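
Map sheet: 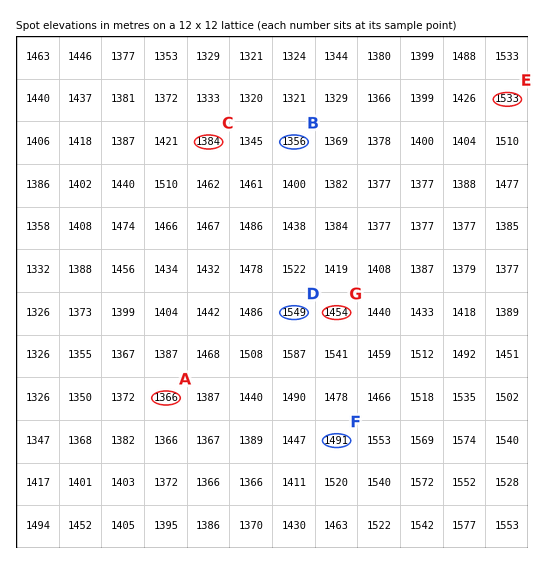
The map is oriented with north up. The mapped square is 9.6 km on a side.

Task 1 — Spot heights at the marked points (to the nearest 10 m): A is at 1370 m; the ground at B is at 1360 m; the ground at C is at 1380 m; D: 1550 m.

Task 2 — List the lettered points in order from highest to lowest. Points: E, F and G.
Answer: E F G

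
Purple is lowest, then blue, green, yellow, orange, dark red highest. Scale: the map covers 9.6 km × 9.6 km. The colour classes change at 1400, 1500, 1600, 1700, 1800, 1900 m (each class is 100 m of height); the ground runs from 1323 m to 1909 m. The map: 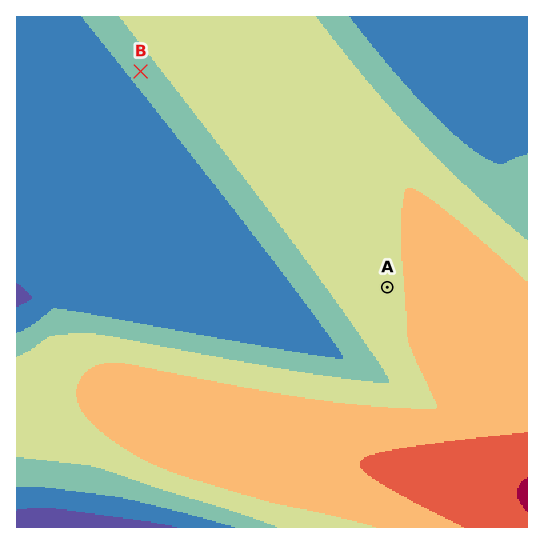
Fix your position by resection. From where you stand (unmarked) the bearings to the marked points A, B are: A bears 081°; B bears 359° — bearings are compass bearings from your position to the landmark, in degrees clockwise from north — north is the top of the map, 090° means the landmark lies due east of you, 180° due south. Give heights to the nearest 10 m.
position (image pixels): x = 145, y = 326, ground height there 1510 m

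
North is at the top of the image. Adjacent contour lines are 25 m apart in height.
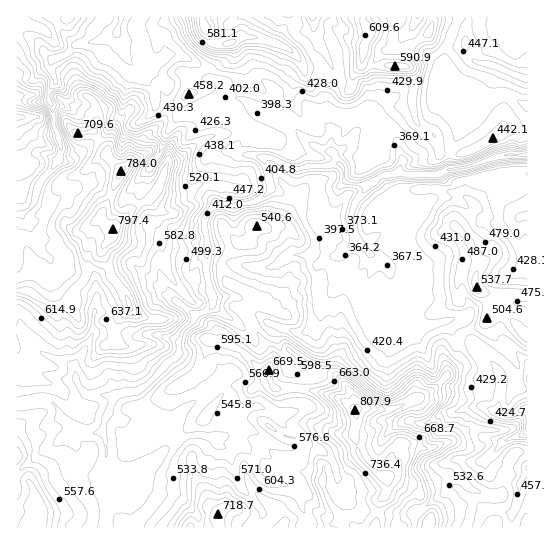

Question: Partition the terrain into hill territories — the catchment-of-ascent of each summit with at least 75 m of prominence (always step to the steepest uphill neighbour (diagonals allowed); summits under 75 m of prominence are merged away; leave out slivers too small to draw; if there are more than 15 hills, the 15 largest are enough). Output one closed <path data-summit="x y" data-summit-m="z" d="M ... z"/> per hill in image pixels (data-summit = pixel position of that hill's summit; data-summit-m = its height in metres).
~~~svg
<path data-summit="355 410" data-summit-m="808" d="M274 109l-8 0-5 4-8 2-9 10-3 14-6 8 0 4 4 4-4 8 0 16-4 14 2 13-7 1-9-3-9 9-4 9 4 23-1 32 6 24-1 5-5 5-12 4-3 8-11 11-2 7 0 13-10 7-24 26-11 5-17 3-5 6-11 30 6 16-2 16-5 14 7 30 0 20 24 0 1-6-3-16-2-4 0-10 4-14 22-14 17-19 17-8 16-1 11 2 2 5 6 5 21 0 6 6 10 24 7 6 19 1 10 4 5 7 1 11 6 11-1 11 221 0 1-118-5-1-10 6-11 0-5-4 4-24-1-13-7-11-20-18-12-26-14 1-18 7-19 0-7-4-11-13-4-11 3-24-6-10-22-19 35-29 17-6 14-12 2-24-25 0-7-3 4-13-4-14-14-17-11-7-7 0-10 9-15 19-9 4-24-10-16-16-11-15z"/><path data-summit="114 227" data-summit-m="798" d="M117 33l-8 6-32 5-10 9-15 8-1 9 5 12-7 8-1 9 4 6 3 14-2 6 6 12 2 14-8 16-13 15-7 23-11 10-6 0 0 188 9 1 8-3 20 2 8 15 12 11 13 4 9 0 8-3 9-29 5-6 24-6 38-35 0-13 4-10 9-8 3-8 12-4 5-5 1-5-6-24 1-32-4-23 4-9 9-9 9 3 7-1-2-13 4-14 0-16 4-8-4-4 0-4 6-8 2-12 5-8 5-4 8-2 7-4-27-10-22 0-38 16-13-14-3-19-10-9-8-4-8 0-8-5-7-11-1-10z"/><path data-summit="477 287" data-summit-m="538" d="M527 155l-28 1-30 11-22 2-9 6-7 0-2 24-14 12-17 6-35 29 22 19 6 10-3 24 4 11 11 13 7 4 19 0 24-8 8 0 2 2 10 24 20 18 7 11 1 13-4 24 5 4 11 0 15-6z"/><path data-summit="205 27" data-summit-m="666" d="M311 16l-189 0-5 13 0 6 6 8 0 6 5 12 5 4 6 4 8 0 8 4 10 9 3 19 10 12 4 2 8-3 29-13 27 1 13 7 23 5 11 15 16 16 21 9 2-22-7-8 0-9 2-14 8-24-4-12-16-28-2-17z"/><path data-summit="218 514" data-summit-m="719" d="M203 435l-16 1-17 8-17 19-24 16-2 22 4 10 0 17 174-1 2-10-6-11-1-11-5-7-10-4-19-1-7-6-10-24-6-6-21 0-6-5-2-5z"/><path data-summit="365 46" data-summit-m="621" d="M458 16l-146 1 3 18 12 20 8 20-8 24-2 14 0 9 7 8-1 21 2 2 9-4 16-20 29-28 18-12 29 3 9 7 2-14 0-8-2-6 1-14z"/><path data-summit="37 527" data-summit-m="650" d="M49 401l-16 0-17 4 0 122 90 1 1-21-7-29 7-21-2-18-4-7-15 1-13-4-12-11-5-12z"/><path data-summit="17 117" data-summit-m="733" d="M22 32l-6 1 1 182 5 0 11-10 7-23 13-15 8-16-2-14-6-12 2-6-3-14-4-6 1-9 7-8-5-12 0-7 2-4-8-5-7-13z"/>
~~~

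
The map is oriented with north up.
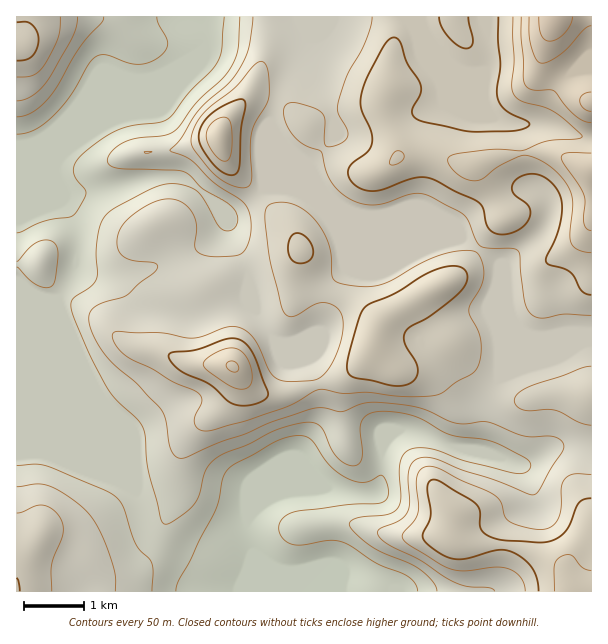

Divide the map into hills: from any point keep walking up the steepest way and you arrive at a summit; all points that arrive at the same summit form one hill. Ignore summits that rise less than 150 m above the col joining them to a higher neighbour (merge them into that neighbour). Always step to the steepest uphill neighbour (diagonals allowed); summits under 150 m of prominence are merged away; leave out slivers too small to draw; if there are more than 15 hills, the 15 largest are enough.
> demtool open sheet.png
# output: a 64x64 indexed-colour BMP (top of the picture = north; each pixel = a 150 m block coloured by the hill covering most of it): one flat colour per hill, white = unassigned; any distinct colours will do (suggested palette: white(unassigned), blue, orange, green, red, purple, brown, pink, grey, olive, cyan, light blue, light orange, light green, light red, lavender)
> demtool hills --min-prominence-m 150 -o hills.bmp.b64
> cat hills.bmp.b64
<image width="64" height="64" href="data:image/bmp;base64,Qk12CAAAAAAAAHYAAAAoAAAAQAAAAEAAAAABAAQAAAAAAAAIAAATCwAAEwsAABAAAAAAAAAA////ALR3HwAOf/8ALKAsACgn1gC9Z5QAS1aMAMJ34wB/f38AIr28AM++FwDox64AeLv/AIrfmACWmP8A1bDFADMzMzMzMzMzMzMzMyIRERERERERERERERERERERERERMzMzMzMzMzMzMzMiIhEREREREREREREREREREREREREzMzMzMzMzMzMzMiIiERERERERERERERERERERERERETMzMzMzMzMzMzIiIiIRERERERERERERERERERERERERMzMzMzMzMzMyIiIiIhEREREREREREREREREREREREREzMzMzMzMzMiIiIiIiERERERERERERERERERERERERETMzMzMzMzMiIiIiIiIRERERERERERERERERERERERERMzMzMzMzMyIiIiIiIhEREREREREREREREREREREREREzMzMzMzMzIiIiIiIiERERERERERERERERERERERERETMzMzMzMzMiIiIiIiIhERERERERERERERERERERERERMzMzMzMzMiIiIiIiIiIhEREREREREREREREREREREREzMzMzMzMyIiIiIiIiIiIRERERERERERERERERERERETMzMzMzMzIiIiIiIiIiIhERERERERERERERERERERERMzMzMzMzIiIiIiIiIiIiIREREREREREREREREREREREzMzMzMzMiIiIiIiIiIiIhERERERERERERERERERERETMzMzMzMiIiIiIiIiIiIiIRERERERERERERERERERERMzMzMzMyIiIiIiIiIiIiIiERERERERERIiEREREREREzMzMzMzIiIiIiIiIiIiIiIhERESIREiIiIhERERERETMzMzMzIiIiIiIiIiIiIiIiIiIiIiIiIiIiERERERERMzMzMzMiIiIiIiIiIiIiIiIiIiIiIiIiIiIREREREREzMzMzMiIiIiIiIiIiIiIiIiIiIiIiIiIiIhERERERETMzMzMyIiIiIiIiIiIiIiIiIiIiIiIiIiIiERERERERMzMzMzIiIiIiIiIiIiIiIiIiIiIiIiIiIiIhEREREREzMzMzIiIiIiIiIiIiIiIiIiIiIiIiIiIiIiERERERETMzMzMiIiIiIiIiIiIiIiIiIiIiIiIiIiIiIhERERERMzMzMiIiIiIiIiIiIiIiIiIiIiIiIiIiIiIiEREREREzMzMyIiIiIiIiIiIiIiIiIiIiIiIiIiIiIiIRERERETMzMyIiIiIiIiIiIiIiIiIiIiIiIiIiIiIiIhERERERMzMzIiIiIiIiIiIiIiIiIiIiIiIiIiIiIiIhEREREREzMzMiIiIiIiIiIiIiIiIiIiIiIiIiIiIiIiERERERETMzMiIiIiIiIiIiIiIiIiIiIiIiIiIiIiIiIRERERERMzMyIiIiIiIREREiIiIiIiIiIiIiIiIiIiIhEREREREzMxIiIiIiERERERESIiIiIiIiIiIiIiIiIiEREREREREREiIiIhEREREREREiIiIiIiIiIiIiIiIiIRERERERERERIiIhERERERERESIiIiIiIiIiIiIiIiIiERERERERERERERERERERERERIiIiIiIiIiIiIiIiIiIRERERERERERERERERERERERIiIiIiIiIiIiIiIiIiIREREREREREREREREREREREREiIiIiIiIiIiIiIiIiIREREREREREREREREREREREREiIiIiIiIiIiIiIiIiIRERERERERERERERERERERERESIiIiIiIiIiIiIiIiERERERERERERERERERERERERERIiIiIiIiIiIiIiIhERERERERERERERERERERERERERIiIiIiIiIiIiIiERERERERERERERERERERERERERERERIiIiIiIhERERERERERERERERERERERERERERERERERESIiIiIREREREREREREREREREREREREREREREREREREREiIhERERERERERERERERERERERERERERERERERERERERERERERERERERERERERERERERERERERERERERERERERERERERERERERERERERERERERERERERERERERERERERERERERERERERERERERERERERERERERERERERERERERERERERERERERERERERERERERERERERERERERERERERERERERERERERERERERERERERERFERBEREREREREREREREREREREREREREREREREREREREURERBERERERERERERERERERERERERERERERERERERERRERERBERERERERERERERERERERERERERERERERERERFEREREREEREREREREREREREREREREREREREREREREREUREREREREERERERERERERERERERERERERERERERERERREREREREREERERERERERERERERERERERERERERERERFERERERERERBEREREREREREREREREREREREREREREREUREREREREREQRERERERERERERERERERERERERERERERREREREREREREERERERERERERERERERERERERERERERFEREREREREREREEREREREREREREREREREREREREREREURERERERERERERBERERERERERERERERERERERERERERREREREREREREREERERERERERERERERERERERERERERFEREREREREREREQREREREREREREREREREREREREREREURERERERERERERBERERERERERERERERERERERERERER"/>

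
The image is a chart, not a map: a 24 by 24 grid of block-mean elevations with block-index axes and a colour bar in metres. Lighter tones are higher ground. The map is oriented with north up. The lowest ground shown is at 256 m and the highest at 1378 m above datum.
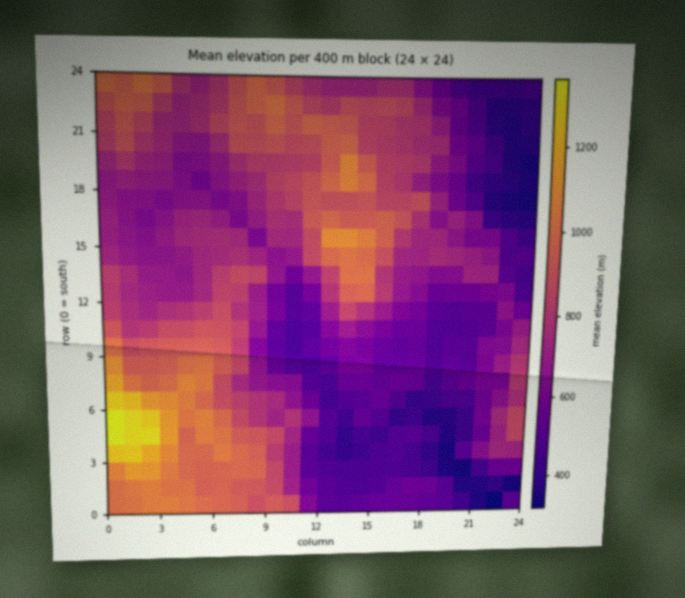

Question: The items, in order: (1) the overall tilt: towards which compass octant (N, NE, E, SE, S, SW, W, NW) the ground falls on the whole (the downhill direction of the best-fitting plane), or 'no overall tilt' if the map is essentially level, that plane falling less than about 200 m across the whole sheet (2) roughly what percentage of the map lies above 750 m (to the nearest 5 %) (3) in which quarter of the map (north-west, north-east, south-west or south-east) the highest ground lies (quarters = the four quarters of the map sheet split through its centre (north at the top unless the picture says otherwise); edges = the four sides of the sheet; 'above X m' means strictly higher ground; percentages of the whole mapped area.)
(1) The general tilt is down to the east (the land rises towards the west).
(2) Roughly 45 % of the ground is higher than 750 m.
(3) Look to the south-west quarter for the highest ground.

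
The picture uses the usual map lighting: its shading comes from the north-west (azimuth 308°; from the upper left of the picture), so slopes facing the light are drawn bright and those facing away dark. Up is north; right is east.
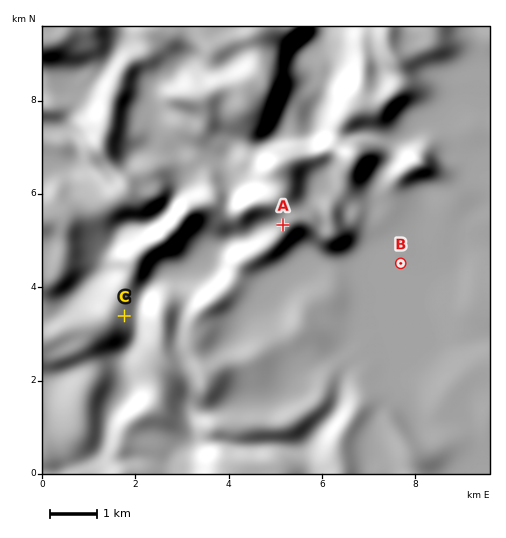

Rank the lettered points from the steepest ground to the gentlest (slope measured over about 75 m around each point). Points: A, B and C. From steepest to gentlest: A C B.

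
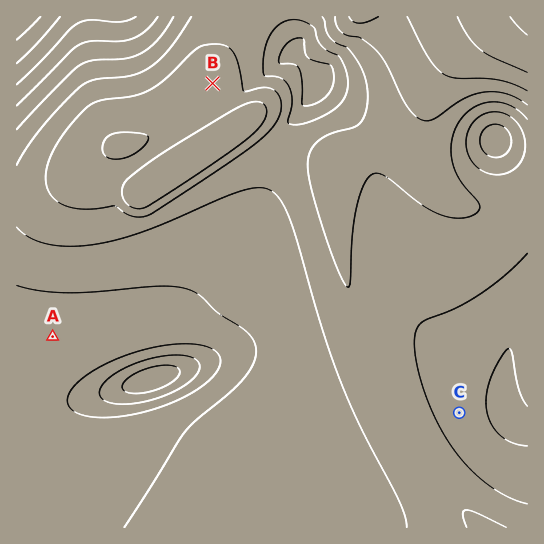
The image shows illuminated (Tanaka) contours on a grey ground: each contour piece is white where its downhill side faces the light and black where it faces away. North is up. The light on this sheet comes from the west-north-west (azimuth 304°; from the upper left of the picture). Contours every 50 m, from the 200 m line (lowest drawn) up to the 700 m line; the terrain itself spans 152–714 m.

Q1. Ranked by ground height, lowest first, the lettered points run A C B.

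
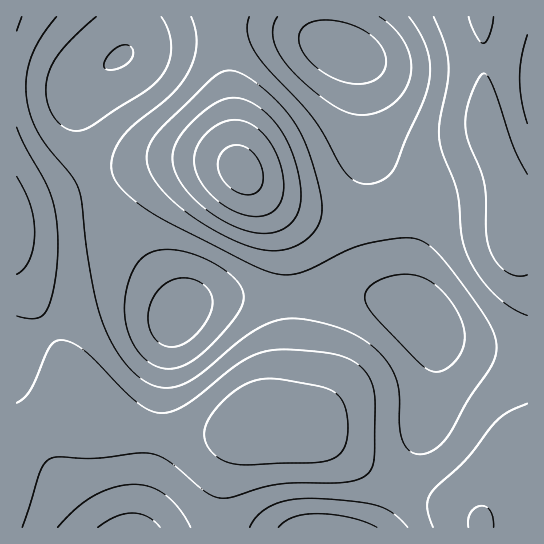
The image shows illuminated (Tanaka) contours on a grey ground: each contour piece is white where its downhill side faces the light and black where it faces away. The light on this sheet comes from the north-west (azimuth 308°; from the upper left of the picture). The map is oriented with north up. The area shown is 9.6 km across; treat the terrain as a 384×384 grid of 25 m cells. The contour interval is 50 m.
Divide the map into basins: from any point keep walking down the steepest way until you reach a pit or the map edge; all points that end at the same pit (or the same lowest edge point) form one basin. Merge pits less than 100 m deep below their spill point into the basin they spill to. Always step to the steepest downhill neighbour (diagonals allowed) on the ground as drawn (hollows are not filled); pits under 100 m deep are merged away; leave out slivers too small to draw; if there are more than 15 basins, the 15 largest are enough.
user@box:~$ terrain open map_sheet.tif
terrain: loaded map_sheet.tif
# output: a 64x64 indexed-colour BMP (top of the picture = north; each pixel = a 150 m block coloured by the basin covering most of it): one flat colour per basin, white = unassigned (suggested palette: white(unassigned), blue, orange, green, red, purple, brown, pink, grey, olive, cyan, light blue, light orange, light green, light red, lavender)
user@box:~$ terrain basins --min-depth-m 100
<image width="64" height="64" href="data:image/bmp;base64,Qk12CAAAAAAAAHYAAAAoAAAAQAAAAEAAAAABAAQAAAAAAAAIAAATCwAAEwsAABAAAAAAAAAA////ALR3HwAOf/8ALKAsACgn1gC9Z5QAS1aMAMJ34wB/f38AIr28AM++FwDox64AeLv/AIrfmACWmP8A1bDFADMzMzMzMzMzMzMzMzMzMzMzMzMzMzMzMzMzMzMzIiIiMzMzMzMzMzMzMzMzMzMzMzMzMzMzMzMzMzMzMzEiIiIzMzMzMzMzMzMzMzMzMzMzMzMzMzMzMzMzMzMxERIiIjMzMzMzMzMzMzMzMzMzMzMzMzMzMzMzMzMzERERESIiMzMzMzMzMzMzMzMzMzMzMzMzMzMzMzMzMxEREREREREzMzMzMzMzMzMzMzMzMzMzMzMzMzMzMzERERERERERETMzMzMzMzMzMzMzMzMzMzMzMzMzMzMzERERERERERERMzMzMzMzMzMzMzMzMzMzMzMzMzMzMxEREREREREREREzMzMzMzMzMzMzMzMzMzMzMzMzMzMRERERERERERERETMzMzMzMzMzMzMzMzMzMzMzMzMzMRERERERERERERERMzMzMzMzMzMzMzMzMzMzMzMzMzEREREREREREREREREzMzMzMzMzMzMzMRMzMzMzMzMzERERERERERERERERESIzMzMzMzMxERERERERMzMzMRERERERERERERERERERIiIjMzMzEREREREREREREREREREREREREREREREREREiIiIjMxERERERERERERERERERERERERERERERERERESIiIiIhERERERERERERERERERERERERERERERERERERIiIiIiEREREREREREREREREREREREREREREREREREREiIiIiERERERERERERERERERERERERERERERERERERESIiIiERERERERERERERERERERERERERERERERERERERIiIiIREREREREREREREREREREREREREREREREREREREiIiIRERERERERERERERERERERERERERERERERERERESIiIhERERERERERERERERERERERERERERERERERERERIiIhEREREREREREREREREREREREREREREREREREREREiIiERERERERERERERERERERERERERERERERERERERESIiERERERERERERERERERERERERERERERERERERERERIiIREREREREREREREREREREREREREREREREREREREREiIRERERERERERERERERERERERERERERERERERERERESIRERERERERERERERERERERERERERERERERERERERERIhEREREREREREREREREREREREREREREREREREREREREhERERERERERERERERERERERERERERERERERERERERESERERERERERERERERERERERERERERERERERERERERERERERERERERERERERERERERERERERERERERERERERERERERERERERERERERERERERERERERERERERERERERERERERERERERERERERERERERERERERERERERERERERERERERERERERERERERERERERERERERERERERERERERERERERERERERERERERERERERERERERERERERERERERERERERERERERERERERERERERERERERERERERERERERERERERERERERERERERERERERERERERERERERERERERERERERIREREREREREREREREREREREREREREREREREREREREREhERERERERERERERERERERERESIiIiIiIhEREREREREiEREREREREREREREREREREREiIiIiIiIiIiIiEREREiIRERERERERERERERERERERIiIiIiIiIiIiIiIiIiIiIhERERERERERERERERERESIiIiIiIiIiIiIiIiIiIiIiERERERERERERERERERESIiIiIiIiIiIiIiIiIiIiIiIRERERERERERERERERESIiIiIiIiIiIiIiIiIiIiIiIhERERERERERERERERERIiIiIiIiIiIiIiIiIiIiIiIiEREREREREREREREREREiIiIiIiIiIiIiIiIiIiIiIiIREREREREREREREREREiIiIiIiIiIiIiIiIiIiIiIiIhERERERERERERERERESIiIiIiIiIiIiIiIiIiIiIiIiERERERERERERERERERIiIiIiIiIiIiIiIiIiIiIiIiIREREREREREREREREREiIiIiIiIiIiIiIiIiIiIiIiIhERERERERERERERERESIiIiIiIiIiIiIiIiIiIiIiIiERERERERERERERERERIiIiIiIiIiIiIiIiIiIiIiIiIREREREREREREREREREiIiIiIiIiIiIiIiIiIiIiIiIhERERERERERERERERESIiIiIiIiIiIiIiIiIiIiIiIiERERERERERERERERERIiIiIiIiIiIiIiIiIiIiIiIiIRERERERERERERERERIiIiIiIiIiIiIiIiIiIiIiIiIhEREREREREREREREREiIiIiIiIiIiIiIiIiIiIiIiIiERERERERERERERERESIiIiIiIiIiIiIiIiIiIiIiIiIRERERERERERERERERIiIiIiIiIiIiIiIiIiIiIiIiIhEREREREREREREREREiIiIiIiIiIiIiIiIiIiIiIiIiERERERERERERERERESIiIiIiIiIiIiIiIiIiIiIiIiIRERERERERERERERERIiIiIiIiIiIiIiIiIiIiIiIiIhEREREREREREREREREiIiIiIiIiIiIiIiIiIiIiIiIi"/>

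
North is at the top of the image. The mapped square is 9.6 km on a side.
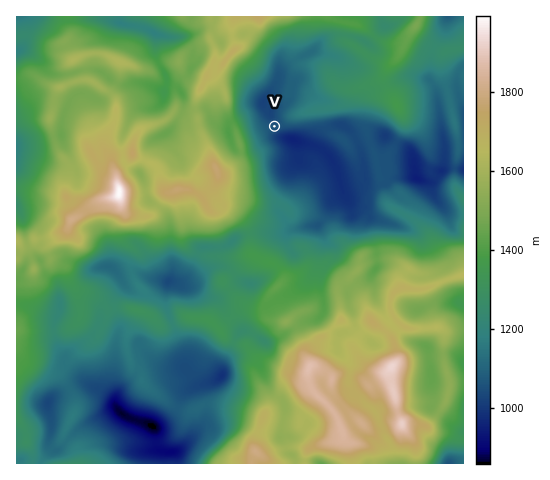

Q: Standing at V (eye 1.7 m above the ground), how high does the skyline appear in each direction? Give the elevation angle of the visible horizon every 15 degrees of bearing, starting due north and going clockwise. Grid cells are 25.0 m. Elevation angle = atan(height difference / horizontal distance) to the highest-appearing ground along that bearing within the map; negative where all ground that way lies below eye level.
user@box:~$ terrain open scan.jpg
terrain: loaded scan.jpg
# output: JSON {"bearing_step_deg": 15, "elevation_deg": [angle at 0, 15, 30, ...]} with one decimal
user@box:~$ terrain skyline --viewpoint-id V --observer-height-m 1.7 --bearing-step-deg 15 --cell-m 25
{"bearing_step_deg": 15, "elevation_deg": [13.6, 9.0, 7.4, 8.1, 11.2, 7.4, 3.8, 0.4, 2.4, 7.1, 7.8, 7.4, 6.1, 12.1, 19.4, 24.3, 26.2, 26.1, 23.5, 20.8, 24.0, 20.2, 19.5, 15.2]}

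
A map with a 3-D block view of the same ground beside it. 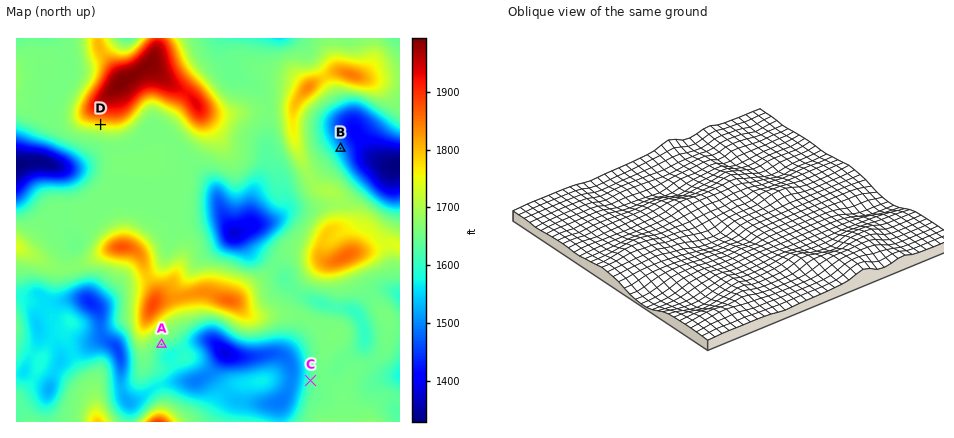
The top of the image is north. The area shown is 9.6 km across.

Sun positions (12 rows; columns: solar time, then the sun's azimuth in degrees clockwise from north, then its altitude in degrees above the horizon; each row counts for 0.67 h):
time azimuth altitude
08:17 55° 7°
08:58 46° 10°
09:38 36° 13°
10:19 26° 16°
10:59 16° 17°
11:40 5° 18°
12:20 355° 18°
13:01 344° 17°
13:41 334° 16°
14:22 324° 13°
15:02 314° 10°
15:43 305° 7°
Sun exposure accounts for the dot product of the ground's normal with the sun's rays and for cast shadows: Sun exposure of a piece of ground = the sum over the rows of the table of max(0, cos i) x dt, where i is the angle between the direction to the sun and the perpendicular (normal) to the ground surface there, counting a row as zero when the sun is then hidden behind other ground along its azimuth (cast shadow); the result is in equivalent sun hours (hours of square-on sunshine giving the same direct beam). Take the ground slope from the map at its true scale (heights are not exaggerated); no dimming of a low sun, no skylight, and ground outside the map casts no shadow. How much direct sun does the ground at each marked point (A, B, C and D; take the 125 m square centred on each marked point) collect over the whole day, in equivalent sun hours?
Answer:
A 1.5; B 2.2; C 1.9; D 1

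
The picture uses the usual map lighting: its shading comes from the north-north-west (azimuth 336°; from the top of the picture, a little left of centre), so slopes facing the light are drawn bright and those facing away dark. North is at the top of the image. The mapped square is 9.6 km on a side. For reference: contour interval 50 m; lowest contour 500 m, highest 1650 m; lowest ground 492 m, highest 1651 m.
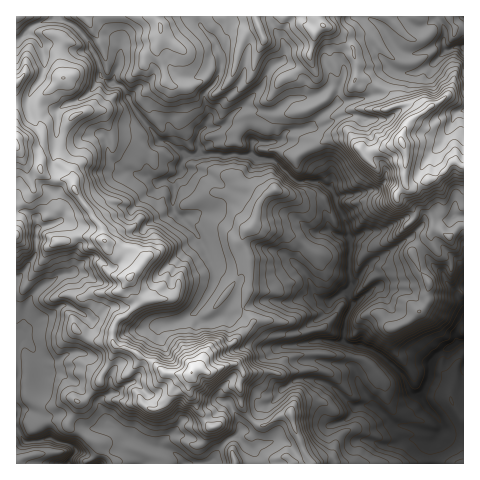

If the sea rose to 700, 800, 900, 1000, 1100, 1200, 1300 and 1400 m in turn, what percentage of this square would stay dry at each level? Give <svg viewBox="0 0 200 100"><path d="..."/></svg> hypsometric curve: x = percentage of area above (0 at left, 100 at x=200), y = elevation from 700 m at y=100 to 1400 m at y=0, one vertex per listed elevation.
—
<svg viewBox="0 0 200 100"><path d="M187 100l-9-14-14-15-27-14-40-14-35-14-27-15-21-14"/></svg>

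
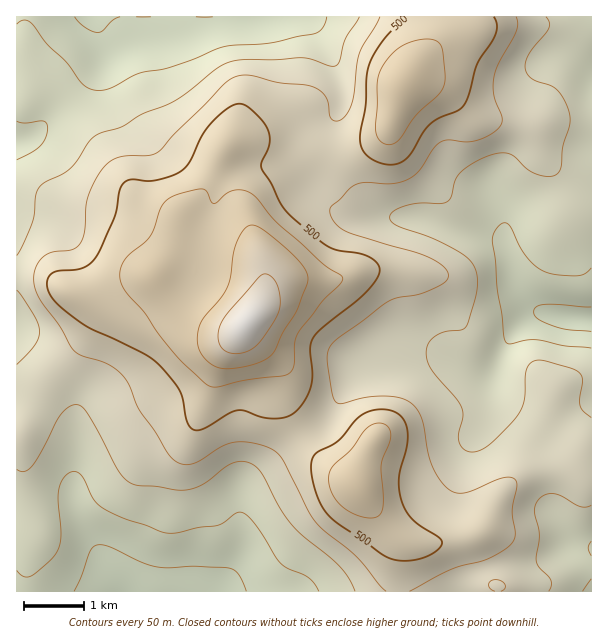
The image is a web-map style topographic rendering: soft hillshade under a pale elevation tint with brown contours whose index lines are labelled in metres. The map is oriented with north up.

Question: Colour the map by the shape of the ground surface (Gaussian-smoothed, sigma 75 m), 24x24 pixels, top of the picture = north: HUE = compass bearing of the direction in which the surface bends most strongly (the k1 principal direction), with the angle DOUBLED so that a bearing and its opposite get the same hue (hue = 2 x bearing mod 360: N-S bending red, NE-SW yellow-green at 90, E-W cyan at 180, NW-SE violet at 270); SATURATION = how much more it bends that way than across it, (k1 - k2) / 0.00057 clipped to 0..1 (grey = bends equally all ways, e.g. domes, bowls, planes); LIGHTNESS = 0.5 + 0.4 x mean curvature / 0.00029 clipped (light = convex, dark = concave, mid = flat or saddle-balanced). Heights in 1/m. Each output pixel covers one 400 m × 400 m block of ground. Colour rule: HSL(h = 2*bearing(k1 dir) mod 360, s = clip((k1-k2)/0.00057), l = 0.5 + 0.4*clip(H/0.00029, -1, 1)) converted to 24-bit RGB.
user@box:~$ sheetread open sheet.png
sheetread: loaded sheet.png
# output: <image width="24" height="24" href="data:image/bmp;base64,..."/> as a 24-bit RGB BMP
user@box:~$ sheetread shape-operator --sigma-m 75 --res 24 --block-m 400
<image width="24" height="24" href="data:image/bmp;base64,Qk32BgAAAAAAADYAAAAoAAAAGAAAABgAAAABABgAAAAAAMAGAAATCwAAEwsAAAAAAAAAAAAAzMSJlZplWoyGfVqTdVWOf5V2gJNuhYNlVm1UXGR3oXVhh4FXYFZRY05Om4tM2MRJqJ44bn1CLImHY+W1pMLiaWjSt57YjFLNwaGGtMGQS3eaYkBwglZim3RWlJdTd3xbbJZhPGp1lmhppGFrc0Nda01Efq9TtMiTq7PWkozbXD/FZrElY6cbNKYqOmY8n0lCsruPwc2lbyWDdTlghX5fdp6HqpeYY4+fiaalNTmNhmSNo1GMqzGIp6ZwZtpve/Swgt/qc1rbo13x8tnymtLabGa+bSZ5s30xsNN0sLNfXRaCp2qzqo+WaJV9n5Zpfp9jWJd0PjB+jF+QdUSPtFrB0tLBwPHCWvaSM0tZWUU9RnFv1pyJ4o9hQCcuWiVU0bqKxeJtgXNOKSZjmGiRtI6Dm2uMrGtWosFQP3pIIylFdWB+S02Ub6XO4ero5/LZp4JRLC1RU7ShOYexamuo9KXBvjHmOU/BqtWw2OKUYFuCKjd0bGCBsK6Nh2moyXS21ruceVB2JTZDNYxMOcCeO//cwo3c/5uHxX9CNqabQaGIPUVSSmNHtYBTu16hfWq0v7KT5dbEelydMCl3Yn+SlayHcV+MnmSs5bOnjFG7TUbIYMGvJeNbD59CFThR+dLa8tnoYILMSDZzVU1nTXxvfIxjqnFjWYVkr7+V14tpq1VwMjp+aJ2jl4SBdmiKWmeH4qKNrnpaSnGXpIKXpsdqI5VTAGtkTvFr98DC80HHhS2lbHaiTYOwa1KPrmRgrb1kS6g7sHF0uneATE54TnFThH9bgF5aaENCyIgt7nsYNFEcSoMtueKHRtawFm50NHMWgXEOtD8hkll5ipxtPFxsczOBs6aAzs+xlWqth2usz2mft0R6a2pXeHpOaUZFlFeOqG2/8JyrrcmMMPGkivamR1iYKyY+X2ZJfYhRjZJahW9bnGRHNo1AFGmd0efflLLZuJjhWUJRlhsm0lMylWdzc5ekWIbBbsPVQ2Hc88318tnceNNvYIQiRSIcNk4vMnc+WIpUgntdf2Vjn4+Am8SPAJF/StxSiJNGo4dBNQwvq0kajOF2hMjObZW8WYeYU7yEG527YoHP+tHc+NPorHLOVEKzdmeaSIxmQGdQgoZOWH1LbrZKksR6RnGEPz4NMiABMywAIgCa1Pf30OX7lWbRqDynoMSHTcR9M2BdIUk068o78J6A2HitZ0fXroDahIW7OEedfoqpdZyuh9eaX7x8YSNtlyVvnWiwmrXFAG3Uuvq8izGk5zSueXfF2sPTsG2eRU93NEdvvMtxvt2avdriWHH0kHT459H6dGr/scDzwc7zvLjkyVDGSRBspHOihqmRg6h6LZFpvcYqNCEqno9OsrR4m2lUxXZgT2mLMVqWo9ucx/PMg7q7az18NW9KsqRGfkitrnZPmFIvjUMajyg5UCiDqYamqJCImZx9Y39hhnhTV093TZZetqhbfF2PzrCcXJWaNFt9qfOHj95UXiwvZxoneVcha3MXQj4MSDoNgFIeorVMWWqQP0d9bYmRs5SQoKmneYKfcYmvYmG0aWGgrMufP67YvqvZ3Xe+MqSmt+6guzAuVCg0bEBUq3pljzdGklYyO49AXb6Md691YEZzcUdrZIRNgLlgkqaCjYe6b2ShYVWHc6mysdm1S2WWXT1E5TVR5s9GX38UjkorlVGRYFuIr06TuyJ01LlnR95lOIZ3mmQ1MkcsTFF4l7CIZ8V8cpmLZ3gge2JJX4FxY79mo6NKfThLTEtydlWo99XTrIPCZ7CxTmeUZWenTyHD/En19fDWh8aCHh9MuUdXVapbI5CBgsVxerFiV25gWrtRN4liUqVpc51jf19sb5OiVWmwTXav3sCtzpWbsG+veFKIWIVZDy9ovSPk/+LM0V9eJidfVMuqrMjjUX3sj6PMuaC8Tme1v6acWomVSLVyUIuejnWbYZVoU3F0TG57wZuA17KhjGSwmGnAn6zEAAZxaRZ//+zM5KGybHTRY9WmPKVsSXSFZHiLvJ2GU2qPtbZ9gaGib7iOM2d4YoKZpoSkWXOZRn+ef8Cr3cfKmWfNl4C5qI60HAAzNnnS8Ovb69HWkYO5uIKNgY9GKFw/RmlYtJtjh2BQqcePeK2cfIieWjxnS3s8dI1EWX1LP35TOcE0j6dLlkpyr2pxpCx2Ng5+ONXI0dWg5K6v022qwFKF0X12P4FoKmFKcYdIp35rztKcaZVkdU9uhk+RgJaPbpONaJF1UYlVaowvZmgfVlgge3ElXCIqQo5cOGlSwdcxwqc3xl1svIvK59XpsKHrP1Hyc47UiZ/C"/>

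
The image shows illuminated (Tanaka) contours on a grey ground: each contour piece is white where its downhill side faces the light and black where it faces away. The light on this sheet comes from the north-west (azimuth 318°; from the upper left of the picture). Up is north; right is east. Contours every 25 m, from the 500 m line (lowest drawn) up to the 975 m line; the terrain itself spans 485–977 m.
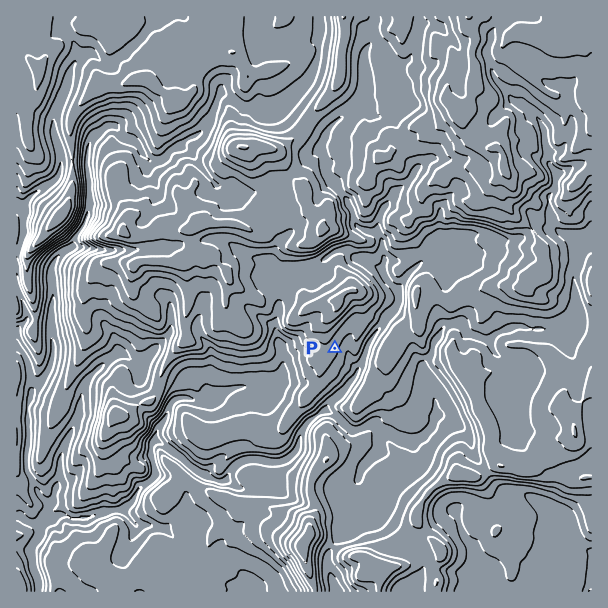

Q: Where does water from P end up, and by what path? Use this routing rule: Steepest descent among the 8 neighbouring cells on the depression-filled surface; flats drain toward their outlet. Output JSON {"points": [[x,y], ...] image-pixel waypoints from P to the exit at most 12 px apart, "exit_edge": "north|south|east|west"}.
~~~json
{"points": [[335, 348], [347, 351], [353, 363], [356, 375], [347, 387], [336, 398], [327, 408], [315, 417], [305, 428], [299, 440], [296, 452], [284, 461], [272, 462], [260, 459], [248, 459], [236, 465], [227, 477], [216, 480], [204, 477], [192, 468], [180, 458], [168, 449], [156, 441], [152, 453], [153, 465], [153, 477], [143, 486], [134, 498], [123, 510], [111, 510], [99, 513], [87, 518], [75, 518], [63, 515], [51, 521], [39, 528], [35, 540], [33, 552], [33, 564], [38, 576], [38, 588], [38, 591]], "exit_edge": "south"}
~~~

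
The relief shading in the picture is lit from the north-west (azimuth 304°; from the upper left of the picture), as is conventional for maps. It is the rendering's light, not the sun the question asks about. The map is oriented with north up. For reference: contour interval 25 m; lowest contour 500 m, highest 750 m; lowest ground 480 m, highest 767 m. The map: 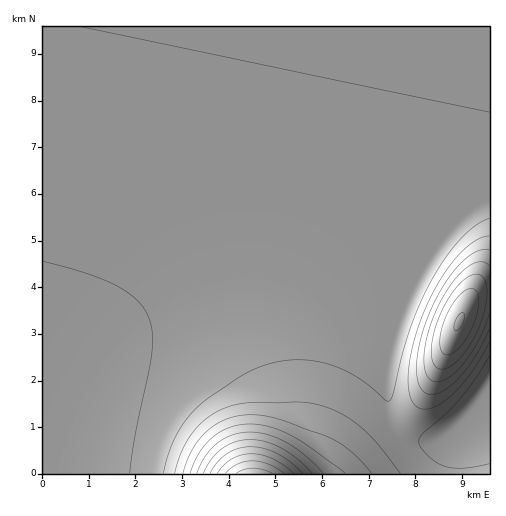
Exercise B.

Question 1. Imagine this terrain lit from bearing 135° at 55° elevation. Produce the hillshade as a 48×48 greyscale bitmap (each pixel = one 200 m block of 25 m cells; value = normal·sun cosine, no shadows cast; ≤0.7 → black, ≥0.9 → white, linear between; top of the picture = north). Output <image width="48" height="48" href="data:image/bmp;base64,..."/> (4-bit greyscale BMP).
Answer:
<image width="48" height="48" href="data:image/bmp;base64,Qk32BAAAAAAAAHYAAAAoAAAAMAAAADAAAAABAAQAAAAAAIAEAAATCwAAEwsAABAAAAAAAAAAAAAAABEREQAiIiIAMzMzAERERABVVVUAZmZmAHd3dwCIiIgAmZmZAKqqqgC7u7sAzMzMAN3d3QDu7u4A////AJmZmZiIiHUyEAESNFZ4iZmZmZmZmYiId5mZmZiIiHZCEREiNFZ4iIiZmZmZmZiIiJmZmZmIiHZDIREiNFZ3iIiZmZmZmZmIiJmZmZmIiIdUMiIjNFZ3iIiJmZmZqpmZiJmZmZmYiIdlQzMzRVZ3iIiJmZmaq6mZmZmZmZmYiIh2VENEVWd3iIiJmZmaq7upmZmZmZmZiIiHZVRVVmd4iIiJmZiJrMy6mZmZmZmZiIiIdmZmZ3eIiIiZmZiIq93bqZmZmZmZmIiIh3d3d3iIiIiZmZh3m97tupmZmZmZmYiIiIiIiIiIiIiZmZdmes7/25mZmZmZmZiIiIiIiIiIiImZmZdVaL7/7ZmZmZmZmZmIiIiIiIiIiImZmZdUR63//pmZmZmZmZmYiIiIiIiIiJmZmZhTNYzv/5mZmZmZmZmZiIiIiIiIiZmZmZhTI2rf/5mZmZmZmZmZmYiIiIiJmZmZmZhjEUjP/5mZmZmZmZmZmZmZmZmZmZmZmZlzECat/5mZmZmZmZmZmZmZmZmZmZmZmZmFEAOM75mZmZmZmZmZmZmZmZmZmZmZmZmWIAJa3pmZmZmZmZmZmZmZmZmZmZmZmZmXQAA4vZmZmZmZmZmZmZmZmZmZmZmZmZmYYgAlm5mZmZmZmZmZmZmZmZmZmZmZmZmZdBAUepmZmZmZmZmZmZmZmZmZmZmZmZmZhiATaJmZmZmZmZmZmZmZmZmZmZmZmZmZmFISV5mZmZmZmZmZmZmZmZmZmZmZmZmZmXQiRpmZmZmZmZmZmZmZmZmZmZmZmZmZmYZDRZmZmZmZmZmZmZmZmZmZmZmZmZmZmZhlVZmZmZmZmZmZmZmZmZmZmZmZmZmZmZmHZpmZmZmZmZmZmZmZmZmZmZmZmZmZmZmYd5mZmZmZmZmZmZmZmZmZmZmZmZmZmZmZmJmZmZmZmZmZmZmZmZmZmZmZmZmZmZmZmZmZmZmZmZmZmZmZmZmZmZmZmZmZmZmZmZmZmZmZmZmZmZmZmZmZmZmZmZmZmZmZmZmZmZmZmZmZmZmZmZmZmZmZmZmZmZmZmZmZmZmZmZmZmZmZmZmZmZmZmZmZmZmZmZmZmZmZmZmZmZmZmZmZmZmZmZmZmZmZmZmZmZmZmZmZmZmZmZmZmZmZmZmZmZmZmZmZmZmZmZmZmZmZmZmZmZmZmZmZmZmZmZmZmZmZmZmZmZmZmZmZmZmZmZmZmZmZmZmZmZmZmZmZmZmZmZmZmZmZmZmZmZmZmZmZmZmZmZmZmZmZmZmZmZmZmZmZmZmZmZmZmZmZmZmZmZmZmZmZmZmZmZmZmZmZmZmZmZmZmZmZmZmZmZmZmZmZmZmZmZmZmZmZmZmZmZmZmZmZmZmZmZmZmZmZmZmZmZmZmZmZmZmZmZmZmZmZmZmZmZmZmZmZmZmZmZmZmZmZmZmZmZmZmZmZmZmZmZmZmZmZmZmZmZmZmZmZmZmZmZmZmZmZmZmZmZmZmZmZmZmZmZmZmZmZmZmZmZmZmZmZmZmZmZmZmZmZmZmZmZmZmZmZmZmZmZmZmQ=="/>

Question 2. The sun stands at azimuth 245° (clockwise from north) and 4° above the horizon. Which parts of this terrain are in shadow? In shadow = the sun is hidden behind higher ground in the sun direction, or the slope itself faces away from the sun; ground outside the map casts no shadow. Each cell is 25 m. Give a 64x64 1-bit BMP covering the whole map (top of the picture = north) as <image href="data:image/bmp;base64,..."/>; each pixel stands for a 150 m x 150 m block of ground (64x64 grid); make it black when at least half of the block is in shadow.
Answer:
<image width="64" height="64" href="data:image/bmp;base64,Qk0+AgAAAAAAAD4AAAAoAAAAQAAAAEAAAAABAAEAAAAAAAACAAATCwAAEwsAAAIAAAAAAAAA////AAAAAAAAAAAD/8AAAAAAAAP/4AAAAAAAA//wAAAAAAAD//wAAAAAAAP//gAAAAAAA///gAAAAAAD///AAAAAAAH//+AAAAAAAB//4AAAAAAAAAPgAAAAAAAAAAAAAAAAAAAAAAAAAAAAAAAAAAAAAAAAAAAMAAAAAAAAAA8AAAAAAAAADwAAAAAAAAAPAAAAAAAAAA8AAAAAAAAADwAAAAAAAAAPAAAAAAAAAAcAAAAAAAAABwAAAAAAAAAHAAAAAAAAAAcAAAAAAAAABwAAAAAAAAADAAAAAAAAAAMAAAAAAAAAAwAAAAAAAAABAAAAAAAAAAEAAAAAAAAAAAAAAAAAAAAAAAAAAAAAAAAAAAAAAAAAAAAAAAAAAAAAAAAAAAAAAAAAAAAAAAAAAAAAAAAAAAAAAAAAAAAAAAAAAAAAAAAAAAAAAAAAAAAAAAAAAAAAAAAAAAAAAAAAAAAAAAAAAAAAAAAAAAAAAAAAAAAAAAAAAAAAAAAAAAAAAAAAAAAAAAAAAAAAAAAAAAAAAAAAAAAAAAAAAAAAAAAAAAAAAAAAAAAAAAAAAAAAAAAAAAAAAAAAAAAAAAAAAAAAAAAAAAAAAAAAAAAAAAAAAAAAAAAAAAAAAAAAAAAAAAAAAAAAAAAAAAAAAAAAAAAAAAAAAAAAAAAAAAAAAAAAAAAAAAAAAA=="/>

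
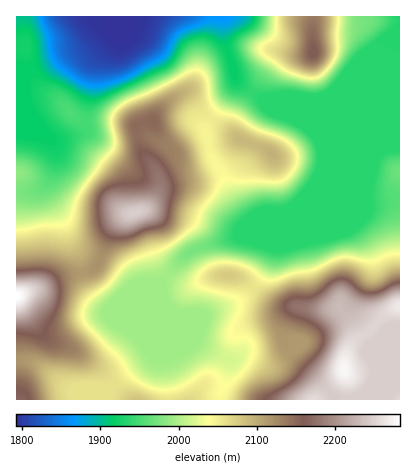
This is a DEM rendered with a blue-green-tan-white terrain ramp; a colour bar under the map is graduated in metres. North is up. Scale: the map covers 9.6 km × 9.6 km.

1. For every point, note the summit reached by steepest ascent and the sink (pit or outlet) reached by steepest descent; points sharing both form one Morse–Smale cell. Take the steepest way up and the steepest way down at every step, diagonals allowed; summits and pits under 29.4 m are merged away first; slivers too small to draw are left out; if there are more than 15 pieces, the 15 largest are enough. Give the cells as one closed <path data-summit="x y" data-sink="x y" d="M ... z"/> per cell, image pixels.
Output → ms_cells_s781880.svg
<path data-summit="344 370" data-sink="120 16" d="M400 26l-30 26-46 114-7 14-10 12-13 14-12 6-12 11-28 12-52 17-27 28-1 8 4 14 22 18 9 22 33 20-1 10-9 22 0 6 180 0 0-200-24 2-9-2 1-16 6-24 26-62z"/><path data-summit="134 212" data-sink="120 16" d="M222 16l-102 0-2 20-20 22-5 10-9 62-14 7-18 3 3 6 1 12-8 26 0 8 16 30 5 16 10 20 6 26 10 16 11 8 4 0 42-18 38-38 76-27 18-13-14-1-22 9-16-22-22-46-5-20 1-4 29-44-2-18-8-22z"/><path data-summit="16 296" data-sink="120 16" d="M118 16l-102 0 0 344 14 1 8 3 34 26 12-3 26 1-2 12 112 0 0-6 9-22 1-10-33-20-9-22-22-18-4-14 0-8-10 10-42 18-4 0-8-5-13-19-6-26-10-20-5-16-16-30 0-8 8-26-1-12-4-6 13-1 20-9 9-62 5-10 20-22z"/><path data-summit="272 154" data-sink="120 16" d="M370 52l-36 39-12 7-18 0-16-3-24 5-29-22-4 14-24 34-2 6 6 24 13 22 8 20 16 22 22-9 10 1 10-4 25-26 9-16z"/><path data-summit="314 52" data-sink="120 16" d="M400 16l-178 0 0 4 3 24 11 36 28 20 24-5 16 3 18 0 4-2 10-8 9-12 33-32 22-18z"/><path data-summit="16 400" data-sink="120 16" d="M24 360l-8 0 0 40 91 0 3-12-26-1-12 3-34-26z"/><path data-summit="16 296" data-sink="120 16" d="M400 98l-26 62-7 30 1 12 32-4z"/>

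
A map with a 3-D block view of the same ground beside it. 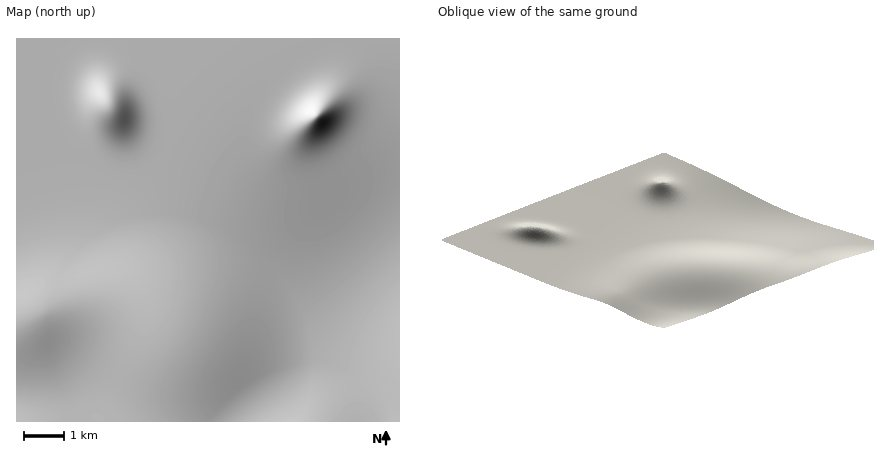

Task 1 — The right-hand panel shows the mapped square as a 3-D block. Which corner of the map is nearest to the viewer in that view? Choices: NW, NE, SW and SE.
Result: SW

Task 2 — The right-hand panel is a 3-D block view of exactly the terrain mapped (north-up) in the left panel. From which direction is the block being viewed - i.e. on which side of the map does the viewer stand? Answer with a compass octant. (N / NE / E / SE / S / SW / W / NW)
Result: SW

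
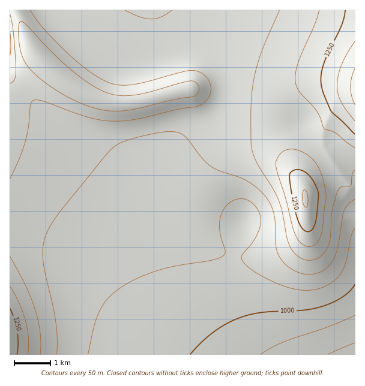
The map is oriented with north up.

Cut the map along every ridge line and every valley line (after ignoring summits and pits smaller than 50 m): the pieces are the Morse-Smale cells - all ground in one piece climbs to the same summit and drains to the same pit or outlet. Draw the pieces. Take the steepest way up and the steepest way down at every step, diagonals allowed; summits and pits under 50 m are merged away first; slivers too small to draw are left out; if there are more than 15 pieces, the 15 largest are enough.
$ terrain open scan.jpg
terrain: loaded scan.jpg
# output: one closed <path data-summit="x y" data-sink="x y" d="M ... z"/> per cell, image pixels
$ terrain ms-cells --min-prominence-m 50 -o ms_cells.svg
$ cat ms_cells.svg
<path data-summit="41 59" data-sink="355 354" d="M159 10l-142 0 9 28 5 11 13 15-34 35 0 127 18 2 20 6 18 9 18 13 25 25 37 48 27 25 48 1-31-37-18-35-9-38-1-46 3-23 8-19 16-18 17-12 13-16 6-16 0-15-4-12-6-9-15-13-28-16-8-10z"/><path data-summit="305 199" data-sink="355 354" d="M260 118l-29 1-17 5-27 18-15 19-9 32-1 38 3 29 8 25 19 37 16 19 15 14 132 0 0-147-11-15-15-29-29-40z"/><path data-summit="355 87" data-sink="355 354" d="M355 10l-195 0 4 10 8 10 34 20 12 12 5 11 2 22-4 12-8 13-19 16 20-12 17-5 29-1 38 5 7 6 13 19 14 20 12 25 11 14z"/><path data-summit="10 341" data-sink="355 354" d="M17 226l-7 1 0 128 164-1-28-25-37-48-25-25-18-13-18-9z"/><path data-summit="41 59" data-sink="10 44" d="M16 10l-6 0 0 89 34-35-13-15z"/>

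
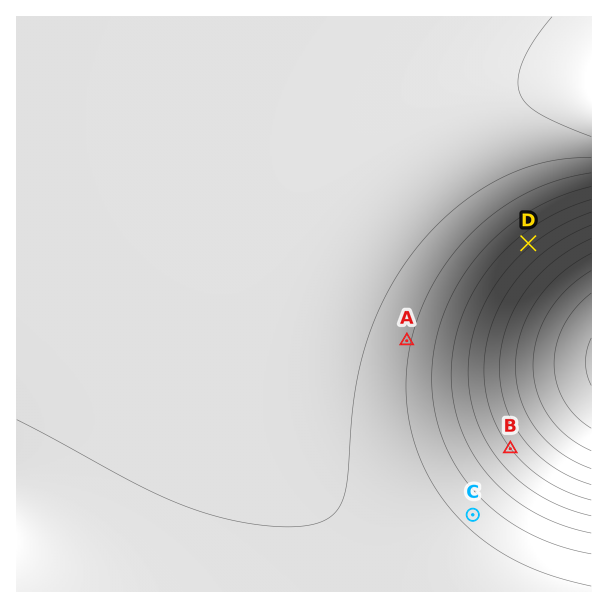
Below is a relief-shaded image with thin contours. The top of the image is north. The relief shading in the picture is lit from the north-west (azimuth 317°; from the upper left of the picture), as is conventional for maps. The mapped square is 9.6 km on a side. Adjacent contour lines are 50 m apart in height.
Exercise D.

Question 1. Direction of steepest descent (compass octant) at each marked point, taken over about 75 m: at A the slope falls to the E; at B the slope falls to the NE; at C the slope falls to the NE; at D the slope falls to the SE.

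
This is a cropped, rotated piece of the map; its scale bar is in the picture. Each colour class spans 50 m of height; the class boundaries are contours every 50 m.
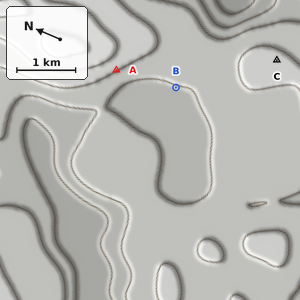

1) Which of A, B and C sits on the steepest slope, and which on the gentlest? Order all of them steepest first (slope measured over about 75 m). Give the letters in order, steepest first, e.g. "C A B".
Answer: A B C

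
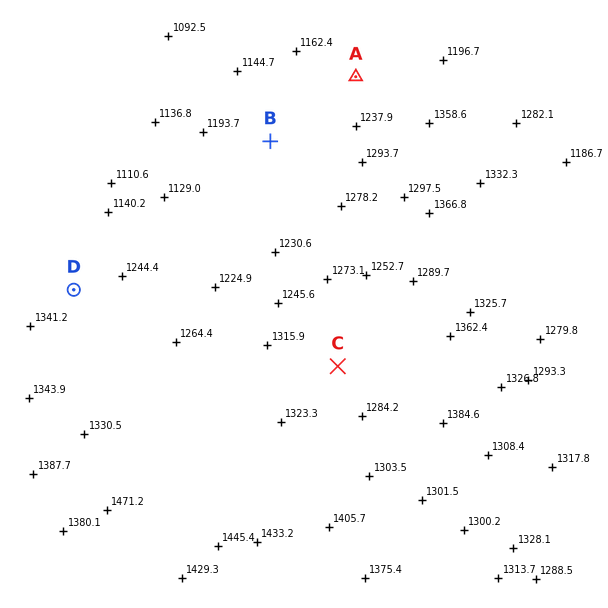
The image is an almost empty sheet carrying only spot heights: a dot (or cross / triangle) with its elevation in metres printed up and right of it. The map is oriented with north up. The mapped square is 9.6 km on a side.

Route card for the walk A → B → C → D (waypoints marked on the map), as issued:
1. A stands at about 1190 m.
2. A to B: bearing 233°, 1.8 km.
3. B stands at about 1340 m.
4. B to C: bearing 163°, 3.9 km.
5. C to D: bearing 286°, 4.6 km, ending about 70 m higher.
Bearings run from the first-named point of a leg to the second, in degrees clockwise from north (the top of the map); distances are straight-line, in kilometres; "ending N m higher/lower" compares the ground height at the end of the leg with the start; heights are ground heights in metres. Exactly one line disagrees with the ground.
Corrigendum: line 3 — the height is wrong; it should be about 1220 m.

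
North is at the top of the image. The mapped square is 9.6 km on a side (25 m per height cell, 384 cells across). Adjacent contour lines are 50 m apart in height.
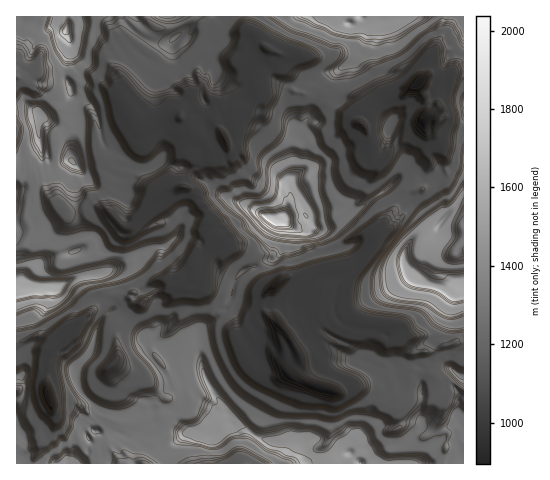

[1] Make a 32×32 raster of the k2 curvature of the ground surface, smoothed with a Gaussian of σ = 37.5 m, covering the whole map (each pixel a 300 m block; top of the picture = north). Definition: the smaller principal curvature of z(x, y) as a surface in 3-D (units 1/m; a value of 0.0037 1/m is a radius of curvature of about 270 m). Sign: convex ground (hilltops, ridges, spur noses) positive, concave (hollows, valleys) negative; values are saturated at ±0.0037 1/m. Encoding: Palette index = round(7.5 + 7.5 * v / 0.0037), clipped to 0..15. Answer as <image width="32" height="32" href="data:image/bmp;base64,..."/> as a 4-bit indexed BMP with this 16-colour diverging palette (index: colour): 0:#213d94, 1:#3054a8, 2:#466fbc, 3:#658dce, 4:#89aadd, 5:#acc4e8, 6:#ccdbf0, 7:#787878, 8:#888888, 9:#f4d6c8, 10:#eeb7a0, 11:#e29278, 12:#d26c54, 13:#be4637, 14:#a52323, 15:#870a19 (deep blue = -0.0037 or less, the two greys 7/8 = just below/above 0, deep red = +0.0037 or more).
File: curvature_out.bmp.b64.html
<image width="32" height="32" href="data:image/bmp;base64,Qk12AgAAAAAAAHYAAAAoAAAAIAAAACAAAAABAAQAAAAAAAACAAATCwAAEwsAABAAAAAAAAAAlD0hAKhUMAC8b0YAzo1lAN2qiQDoxKwA8NvMAHh4eACIiIgAyNb0AKC37gB4kuIAVGzSADdGvgAjI6UAGQqHAIE2ZINVh2MyIjR3d2YjU2dxEzV3d3M2YSWHhid1RmZXczFkZ3d0h3dRNkQlgxB1RzUBdnd3dRZ3FzJFNDUjdhlEBAQiaFdicVJTIyE0dzJEIgJxZzFXYzMyJhAEFXdVcIEnYQVxdzdCF1FIY0d3dzYyRHQwJWdUMmcmN0mHZzVDQ1M3MUd3dyJ3QldDRBI0IzAkGCY4VIghaCF3ZnZ3ETQjQgBHQkI0RyUHd3dCIRJDMkYUZgBSM3c2d3d2RFZlJHeHMRIzBnNXMgd3dkKDM2dxI2iFMAN2VmMQN3cUc4ZFSDMSRHQmNzVkUzIiQWUkMjJGZ0JnciZyMSIhJSNGN2FndXgyAiRDcTV2dmEFFWd0V2NDMjJFghJIiFQnMhBGZTcTNQVWQzBFZCJzN1FGI0ZGJXJnc3MiQzAnVCQxNGMVV3Q0V2QjB1MCSTYjYTR3YXQ1gndmgjRCQnNHRBYXcUJlJFJ2EmN3UiIzIxY2EjQTFxVhcndndwY3F4NSUpJiREd1gVN3dXdnRTh1QgOFIEBYJnMmdWZ2d3NjM2NHI2ETQGVSFzZSQjZ3J2d3Q2EFYmNlUUJohzGUdzSHQzZEAHJRUyRUd2Znc3d0MyeCJCYgMCdiR3VnR2N1VBARZFVBJXYmQzZWZ1Z0ZCNDQzdkMjJ0VFMzQSE0ZQI1NXZXeGUl"/>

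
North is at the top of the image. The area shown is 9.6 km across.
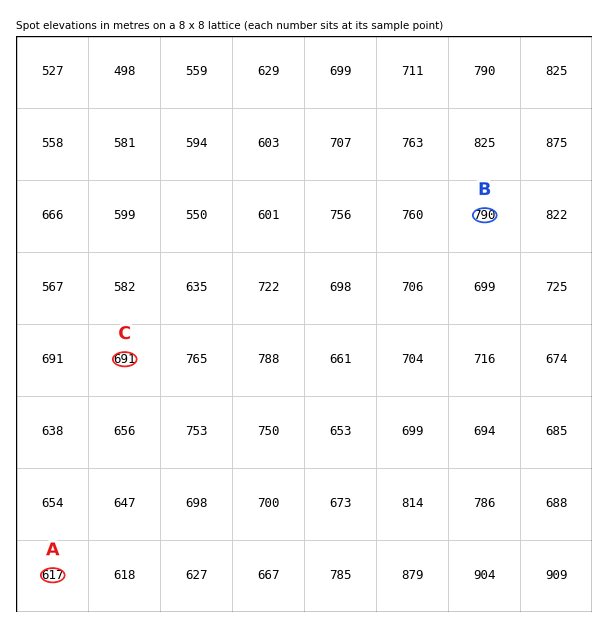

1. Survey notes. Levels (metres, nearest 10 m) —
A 620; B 790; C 690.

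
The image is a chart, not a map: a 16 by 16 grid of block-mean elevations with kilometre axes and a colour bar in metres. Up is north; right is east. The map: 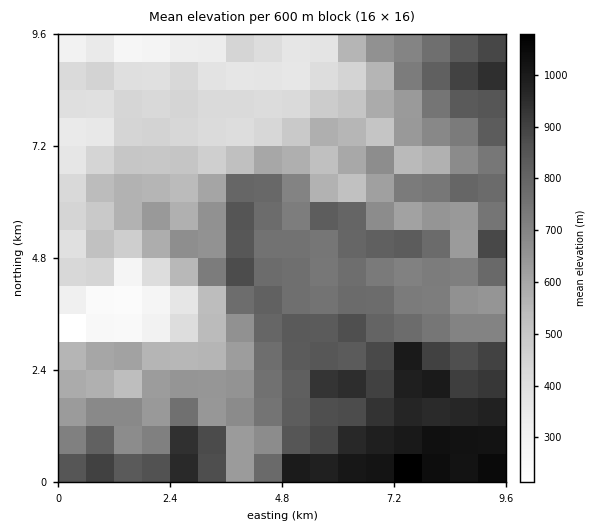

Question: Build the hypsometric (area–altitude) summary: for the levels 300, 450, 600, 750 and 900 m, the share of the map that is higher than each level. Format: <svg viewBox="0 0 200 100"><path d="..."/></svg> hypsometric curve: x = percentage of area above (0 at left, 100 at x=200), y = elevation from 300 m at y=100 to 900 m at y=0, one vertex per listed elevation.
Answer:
<svg viewBox="0 0 200 100"><path d="M192 100l-33-25-36-25-49-25-45-25"/></svg>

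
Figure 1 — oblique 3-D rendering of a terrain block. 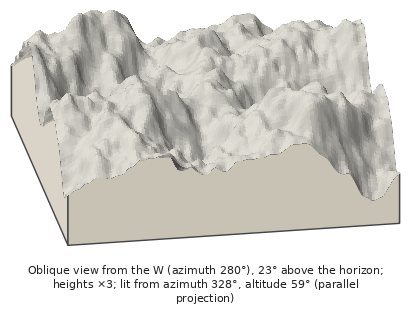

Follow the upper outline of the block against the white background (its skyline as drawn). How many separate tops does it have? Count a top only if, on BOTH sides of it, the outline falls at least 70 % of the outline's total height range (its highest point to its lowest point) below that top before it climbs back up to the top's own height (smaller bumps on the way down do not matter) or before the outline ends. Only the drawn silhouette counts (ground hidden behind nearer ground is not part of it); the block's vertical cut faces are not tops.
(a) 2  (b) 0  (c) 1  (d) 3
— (b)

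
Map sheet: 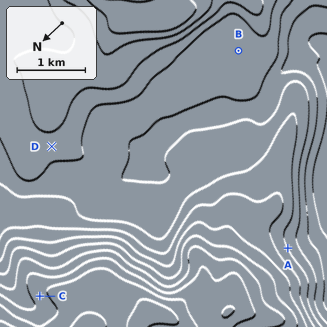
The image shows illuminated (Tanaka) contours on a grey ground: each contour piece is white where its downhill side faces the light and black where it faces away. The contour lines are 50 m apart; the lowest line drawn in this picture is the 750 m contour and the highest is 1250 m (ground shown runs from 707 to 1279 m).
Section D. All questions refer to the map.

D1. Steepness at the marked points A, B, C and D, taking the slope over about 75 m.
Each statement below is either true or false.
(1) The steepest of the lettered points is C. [false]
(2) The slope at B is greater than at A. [false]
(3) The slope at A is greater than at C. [true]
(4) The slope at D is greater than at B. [true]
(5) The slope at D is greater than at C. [false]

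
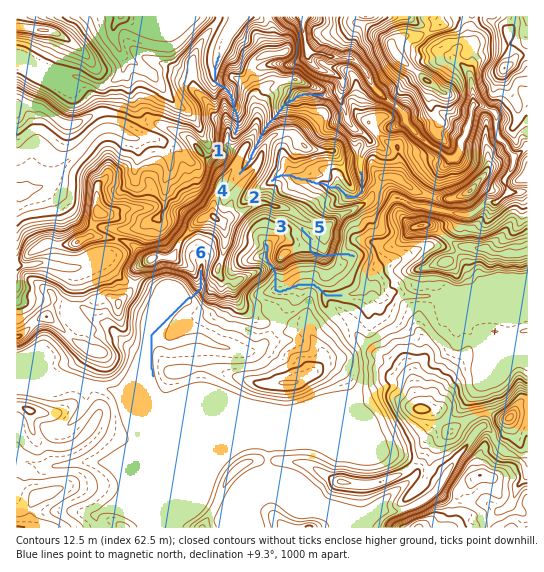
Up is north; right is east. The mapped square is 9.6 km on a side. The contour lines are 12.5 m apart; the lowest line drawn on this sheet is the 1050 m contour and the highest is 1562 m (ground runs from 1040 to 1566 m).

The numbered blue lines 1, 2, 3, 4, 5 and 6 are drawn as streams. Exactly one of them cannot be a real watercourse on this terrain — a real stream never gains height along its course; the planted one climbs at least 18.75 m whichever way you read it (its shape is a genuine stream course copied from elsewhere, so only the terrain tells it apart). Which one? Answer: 5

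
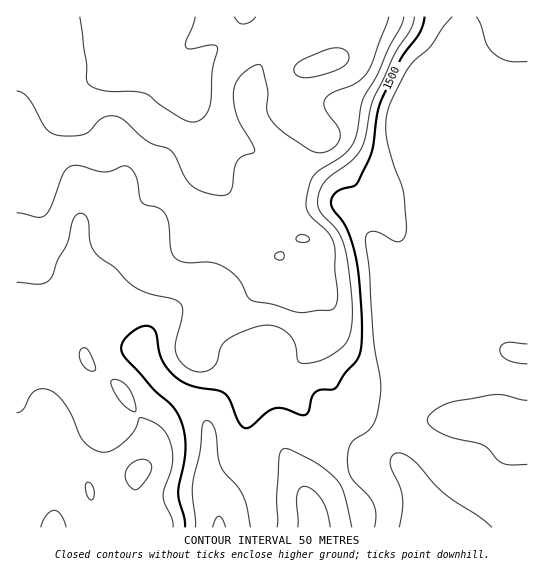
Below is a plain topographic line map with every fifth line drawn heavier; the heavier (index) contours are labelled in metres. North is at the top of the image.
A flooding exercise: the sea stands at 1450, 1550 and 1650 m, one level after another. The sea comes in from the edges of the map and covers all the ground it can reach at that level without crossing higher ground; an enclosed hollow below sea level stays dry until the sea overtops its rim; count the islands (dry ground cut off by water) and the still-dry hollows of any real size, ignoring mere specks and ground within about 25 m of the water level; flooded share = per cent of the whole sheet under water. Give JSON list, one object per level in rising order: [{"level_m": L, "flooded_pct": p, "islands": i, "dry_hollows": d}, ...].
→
[{"level_m": 1450, "flooded_pct": 28, "islands": 0, "dry_hollows": 0}, {"level_m": 1550, "flooded_pct": 55, "islands": 0, "dry_hollows": 0}, {"level_m": 1650, "flooded_pct": 84, "islands": 0, "dry_hollows": 0}]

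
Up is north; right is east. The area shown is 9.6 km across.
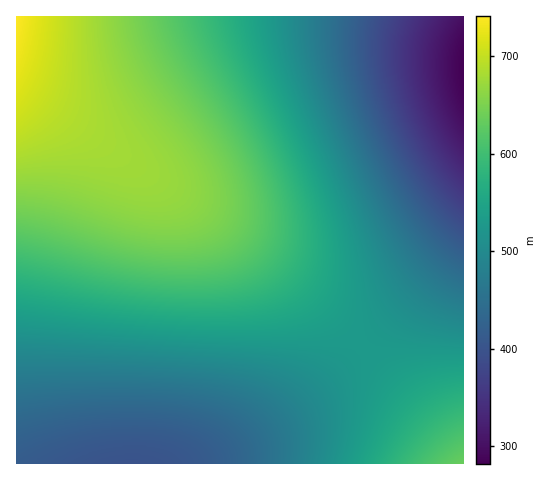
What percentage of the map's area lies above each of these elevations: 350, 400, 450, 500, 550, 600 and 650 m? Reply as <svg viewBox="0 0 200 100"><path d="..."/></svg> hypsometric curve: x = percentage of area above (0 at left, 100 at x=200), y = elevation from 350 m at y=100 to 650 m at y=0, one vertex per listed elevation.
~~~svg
<svg viewBox="0 0 200 100"><path d="M193 100l-8-17-24-16-28-17-40-17-30-16-28-17"/></svg>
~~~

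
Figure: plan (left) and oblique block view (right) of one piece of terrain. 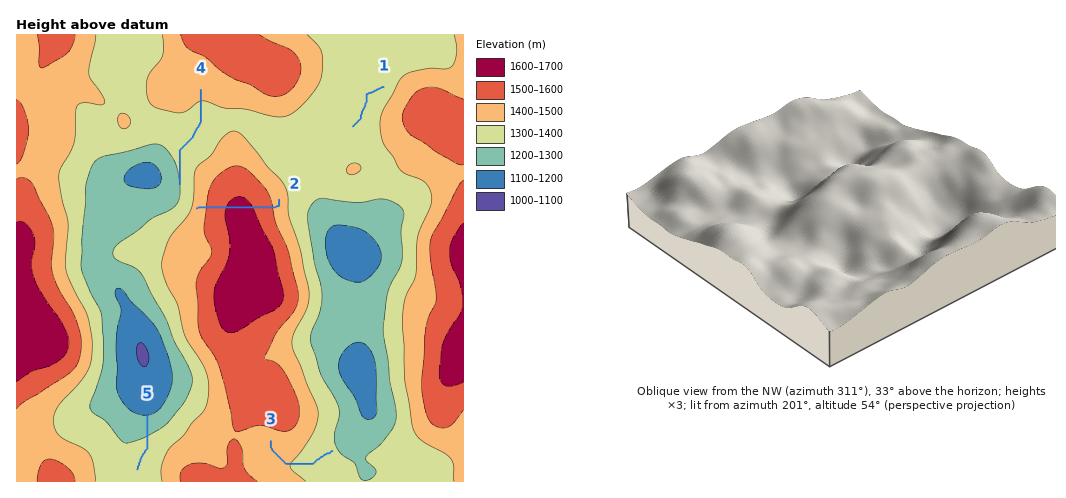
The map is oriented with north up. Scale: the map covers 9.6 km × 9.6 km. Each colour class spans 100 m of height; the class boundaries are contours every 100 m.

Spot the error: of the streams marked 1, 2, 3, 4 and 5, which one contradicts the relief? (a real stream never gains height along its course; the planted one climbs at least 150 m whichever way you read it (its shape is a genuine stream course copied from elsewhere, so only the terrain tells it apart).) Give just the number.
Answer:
2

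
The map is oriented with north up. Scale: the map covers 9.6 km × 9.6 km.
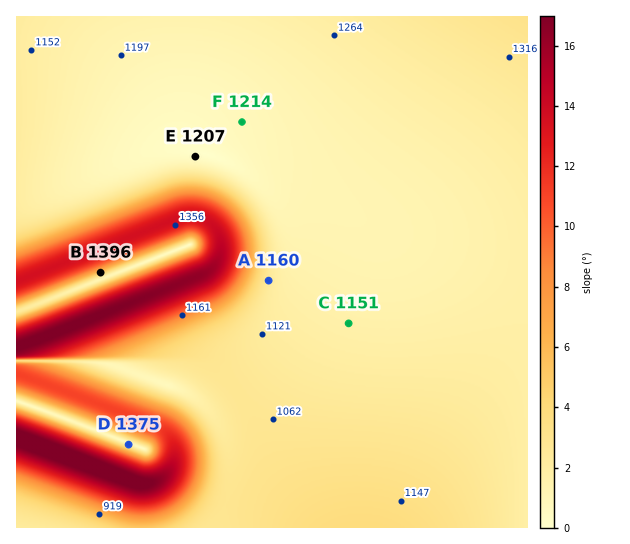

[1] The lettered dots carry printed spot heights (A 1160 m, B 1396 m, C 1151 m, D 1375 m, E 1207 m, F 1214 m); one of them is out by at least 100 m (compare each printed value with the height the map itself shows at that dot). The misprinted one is D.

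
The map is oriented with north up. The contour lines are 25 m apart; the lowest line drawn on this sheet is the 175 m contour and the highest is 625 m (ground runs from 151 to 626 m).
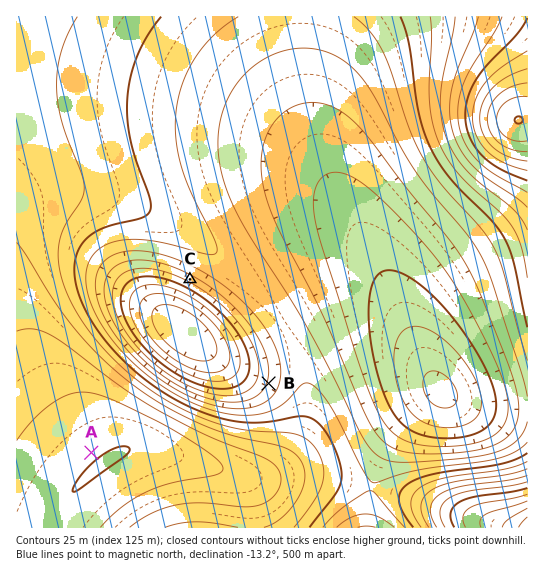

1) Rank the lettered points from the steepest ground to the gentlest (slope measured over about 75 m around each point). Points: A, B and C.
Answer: C B A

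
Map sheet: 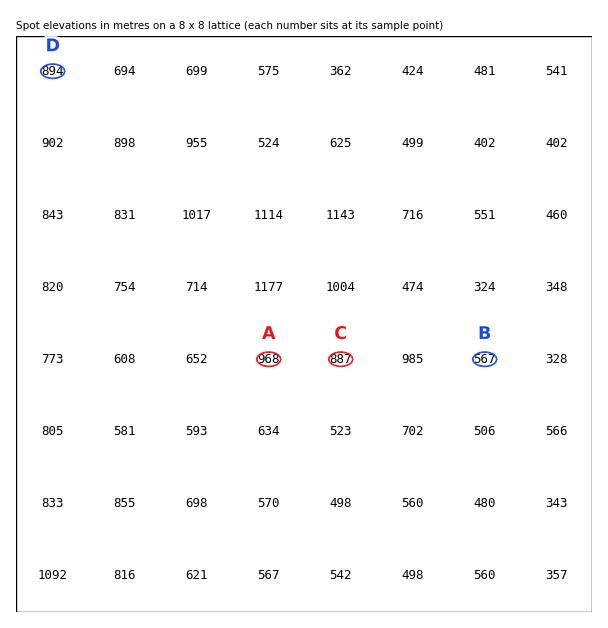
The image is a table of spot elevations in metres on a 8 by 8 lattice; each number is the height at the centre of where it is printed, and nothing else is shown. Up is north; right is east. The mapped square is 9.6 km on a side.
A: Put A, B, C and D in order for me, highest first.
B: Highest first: A D C B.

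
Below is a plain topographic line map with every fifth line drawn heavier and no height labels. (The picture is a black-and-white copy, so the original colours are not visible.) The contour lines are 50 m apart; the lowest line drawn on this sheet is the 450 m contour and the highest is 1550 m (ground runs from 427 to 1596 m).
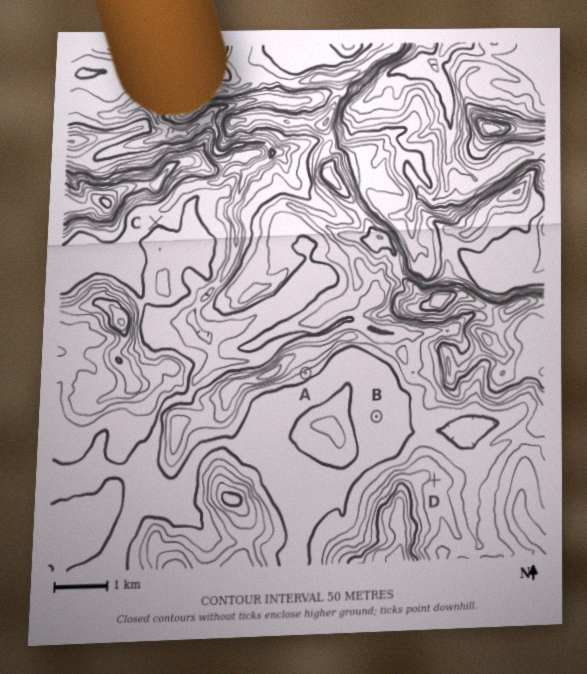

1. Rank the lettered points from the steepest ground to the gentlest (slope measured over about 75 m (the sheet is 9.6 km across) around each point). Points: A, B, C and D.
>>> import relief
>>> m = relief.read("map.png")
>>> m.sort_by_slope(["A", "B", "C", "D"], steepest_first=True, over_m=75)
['A', 'C', 'D', 'B']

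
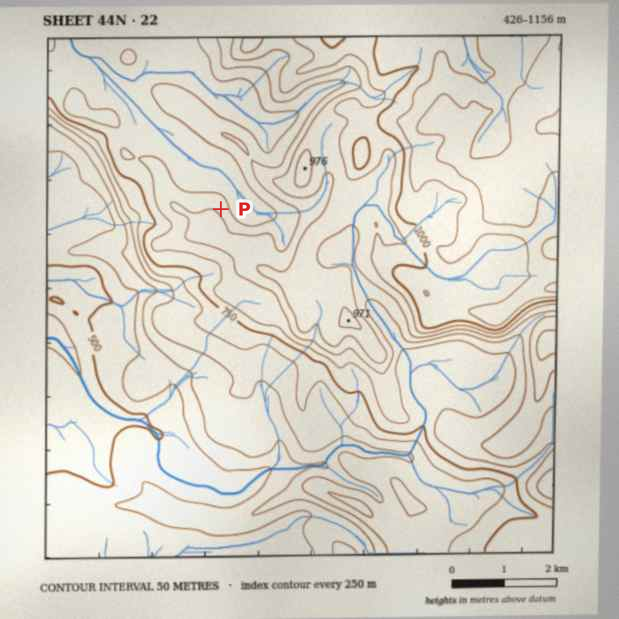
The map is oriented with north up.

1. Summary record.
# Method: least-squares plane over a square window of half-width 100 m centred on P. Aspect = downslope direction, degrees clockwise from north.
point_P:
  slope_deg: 12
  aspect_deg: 58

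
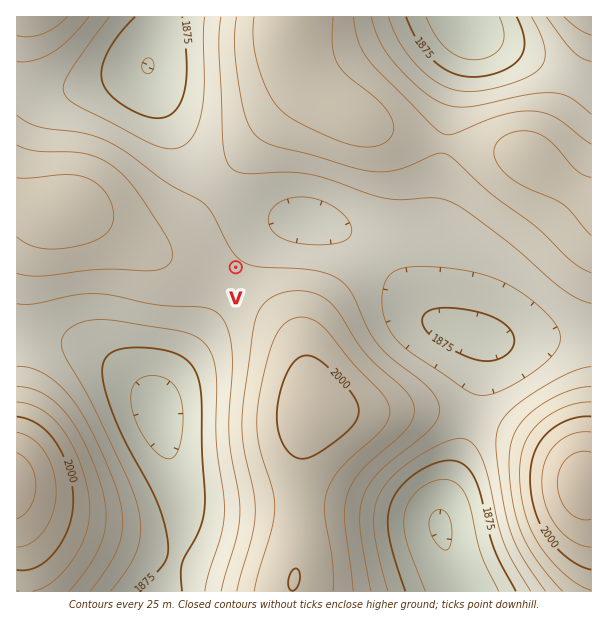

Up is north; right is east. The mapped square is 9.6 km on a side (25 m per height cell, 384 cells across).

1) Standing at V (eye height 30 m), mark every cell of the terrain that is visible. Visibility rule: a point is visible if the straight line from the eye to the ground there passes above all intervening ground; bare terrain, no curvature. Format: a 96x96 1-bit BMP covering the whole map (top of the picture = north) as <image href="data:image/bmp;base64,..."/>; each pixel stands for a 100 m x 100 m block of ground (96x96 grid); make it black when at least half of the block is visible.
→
<image width="96" height="96" href="data:image/bmp;base64,Qk2+BAAAAAAAAD4AAAAoAAAAYAAAAGAAAAABAAEAAAAAAIAEAAATCwAAEwsAAAIAAAAAAAAA////AAAAAAAAAAA//+AAAAAAAAAAAAA///AAAAAAAAAAAAB///AAAAAAAAAAAAH///AAAAAAAAAAAAf///AAAAAAAAAAAD///+AAAAAAAAAAB////8AAAAAAAAAAP////wAAAAAAAAAAf///+AAAAAAAAAAB////4AAAAAAAAAAD////wAAAAAAAAAAD////wAAAAAAAAAAH////gAAAAAAAAAAP////gAAAAAAAABAf////AAAAAAAAADA/////AAAAAAAAAHh/////AAAAAAAAAHh/////AAAAAAAAAPj/////AAAAAAAAAPz/////AAAAAAAAAfz/////AAAAAAAAAf7/////AAAAAAAAAf7/////AAAAAAAAAf//////gAAAAAAAAf//////gAAAAAAAAf//////4AAAAAAAAf///////gAAAAAAAf////+f/4AAAAAAAf////4P/+AAAAAAAP////wH//AAAAAAAP////gD//gAAAAAAP////AD//wAAAAAAH///+AB//4AAAAAAH///8AB//4AAAAAAD///8AA//8AAAAAAD///4AA//8AAAAAAB///wAA//+AAAAAAB///gAAf/+AAAAAAB///AAAf/+AAAAAAB//+AAAf/+AAAAAAB//4AAAP/+AAAAAAD//wAAAP/+AAAAAAH//AAAAP/+AAAAAAP/+AAAAP/+AAAAAAf/8AAAAf/+AAAAAA//4AAAAf//AAAAAD/94AAAB///AAAAAH/94AAAP///AAAAA//98AAA////AAAAD//8+AAB////gAAAf//8/AAD////gAAD///8fwAH////wAAf///8f8Af////4AP////8P//////////////8P//////////////8H//////////////8D//////////////8D//////////////8B//////////////8B//////////////8A//////////////8Af/////////////8Af/////////////8AP/////////////8AH/////////////8AH/////////////8AD/////////////8AB////////////8AAA////////////4AAAf/H/////////gAAAP8D/////////gAAAHwD/////////AAAABAB////////+AAAAAAB/////wf/8AAAAAAA/////gH/4AAAAAAA////+AD/wAAAAAAA////8AA/gAAAAAAA////wAAGAAAAAAAA////AAAAAAAAAAAA///8AAAAAAAAAAAA///wAAAAAAAAAAAA///AAAAAAAAAAAAA//+AAAAAAAAAAAAA//8AAAAAAAAAAAAA//4AAAAAAAAD/AAB//4AAAAAAAAf/gAB//4AAAAAAAD//wAB//4AAAAAAAD//4AD//4AAAAAAAD//8AD//4AAAAAAAD//+AH//4AAAAAAAD///AH//8AAAAAAAD///wPD/8AAAAAAAD////+Af4AAAAAAAD////+AH4AAAAAAAD////8AAgAAAAAAAA="/>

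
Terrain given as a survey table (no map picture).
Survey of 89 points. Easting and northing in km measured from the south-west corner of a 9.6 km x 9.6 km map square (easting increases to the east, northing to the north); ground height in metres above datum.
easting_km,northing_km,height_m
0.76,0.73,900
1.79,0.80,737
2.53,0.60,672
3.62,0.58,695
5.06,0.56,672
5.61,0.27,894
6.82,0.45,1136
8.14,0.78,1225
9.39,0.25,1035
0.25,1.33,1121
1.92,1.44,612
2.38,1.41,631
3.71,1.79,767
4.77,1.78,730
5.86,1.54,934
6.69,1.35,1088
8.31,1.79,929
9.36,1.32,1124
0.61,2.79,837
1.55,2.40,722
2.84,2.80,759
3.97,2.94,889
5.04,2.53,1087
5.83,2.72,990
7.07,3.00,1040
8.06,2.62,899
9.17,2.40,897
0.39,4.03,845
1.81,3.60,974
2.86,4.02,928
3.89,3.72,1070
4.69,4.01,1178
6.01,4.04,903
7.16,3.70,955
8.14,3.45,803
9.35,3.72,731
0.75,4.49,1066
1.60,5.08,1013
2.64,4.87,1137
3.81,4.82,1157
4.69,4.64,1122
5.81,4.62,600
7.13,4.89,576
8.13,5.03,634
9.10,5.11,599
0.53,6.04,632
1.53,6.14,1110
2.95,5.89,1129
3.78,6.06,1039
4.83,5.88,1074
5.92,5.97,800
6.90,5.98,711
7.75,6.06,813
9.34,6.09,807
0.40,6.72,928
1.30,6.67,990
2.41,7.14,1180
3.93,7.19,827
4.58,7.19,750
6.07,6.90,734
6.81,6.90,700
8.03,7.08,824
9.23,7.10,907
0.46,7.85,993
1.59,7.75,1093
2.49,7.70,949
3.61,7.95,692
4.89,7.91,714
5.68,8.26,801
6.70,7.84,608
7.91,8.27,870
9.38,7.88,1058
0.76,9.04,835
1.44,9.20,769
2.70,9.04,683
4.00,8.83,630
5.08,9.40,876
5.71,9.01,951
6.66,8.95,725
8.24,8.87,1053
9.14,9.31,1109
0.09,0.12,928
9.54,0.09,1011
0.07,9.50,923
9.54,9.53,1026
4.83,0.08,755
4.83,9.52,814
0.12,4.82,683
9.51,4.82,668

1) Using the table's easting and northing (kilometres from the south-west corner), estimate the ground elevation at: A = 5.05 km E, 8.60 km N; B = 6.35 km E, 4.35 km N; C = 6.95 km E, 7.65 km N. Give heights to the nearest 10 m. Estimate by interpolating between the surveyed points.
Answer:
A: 770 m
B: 780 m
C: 730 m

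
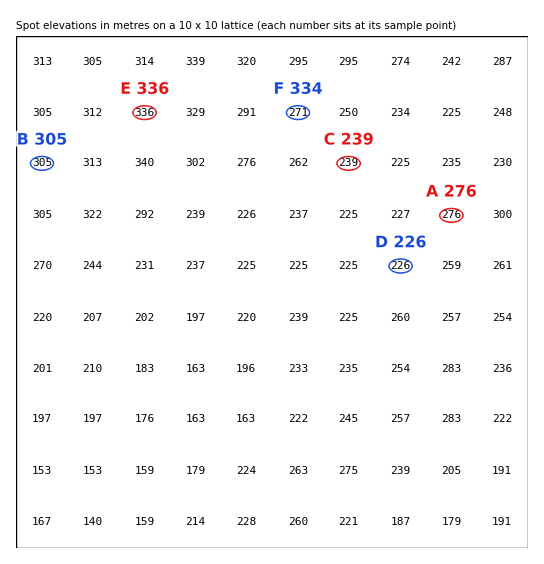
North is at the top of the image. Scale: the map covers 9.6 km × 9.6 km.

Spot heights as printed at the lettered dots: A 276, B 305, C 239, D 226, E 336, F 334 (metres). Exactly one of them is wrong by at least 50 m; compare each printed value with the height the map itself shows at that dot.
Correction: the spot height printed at F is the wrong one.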